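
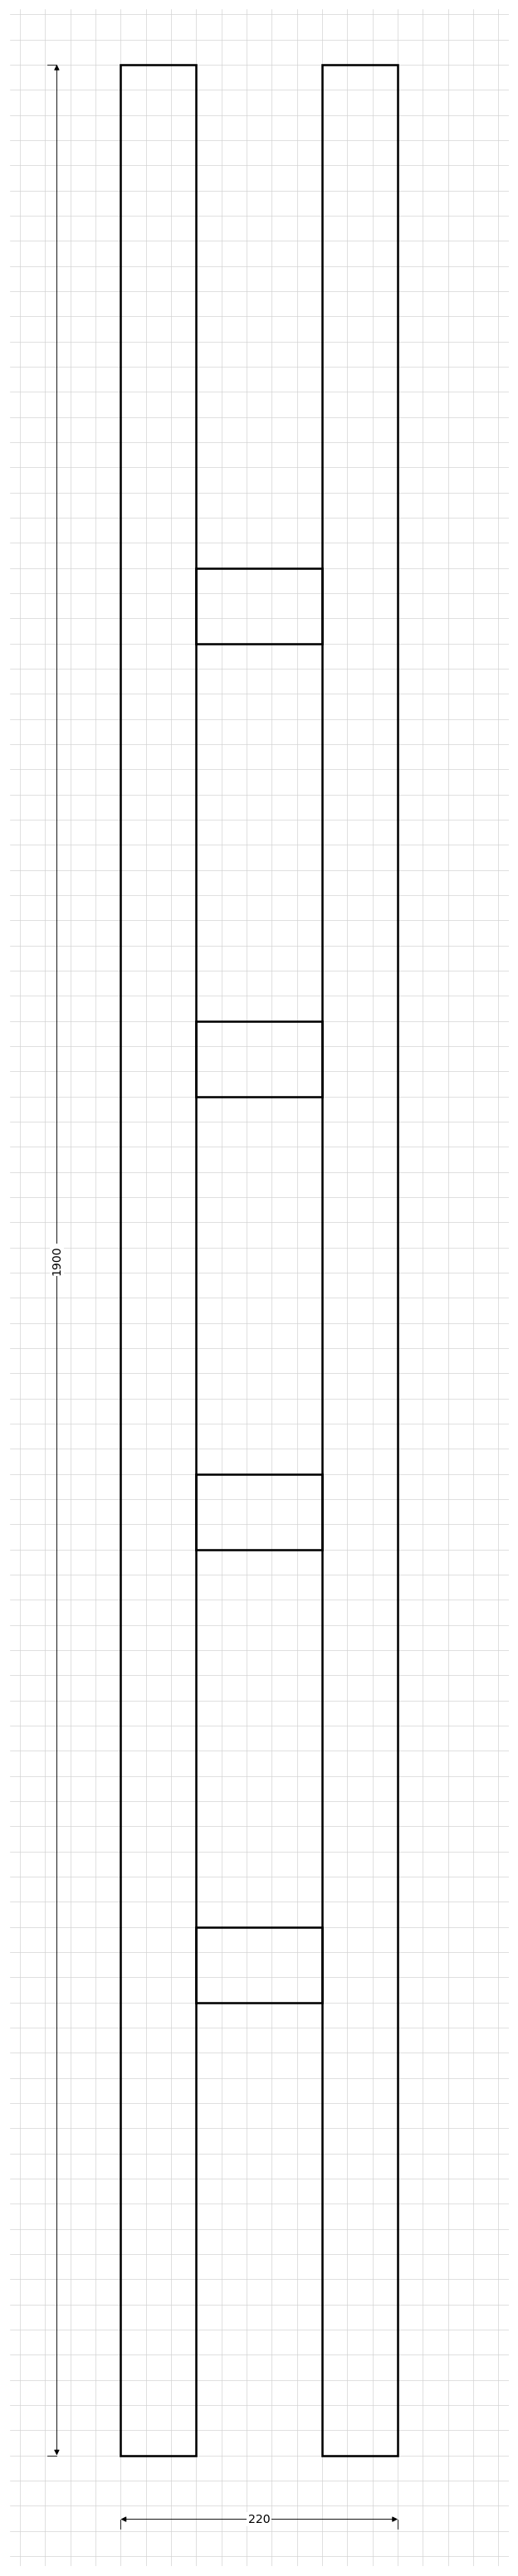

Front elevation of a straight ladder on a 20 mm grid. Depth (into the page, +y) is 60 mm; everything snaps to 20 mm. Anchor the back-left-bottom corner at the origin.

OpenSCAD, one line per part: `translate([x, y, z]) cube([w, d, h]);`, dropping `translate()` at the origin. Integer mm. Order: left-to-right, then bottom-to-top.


cube([60, 60, 1900]);
translate([60, 0, 360]) cube([100, 60, 60]);
translate([60, 0, 720]) cube([100, 60, 60]);
translate([60, 0, 1080]) cube([100, 60, 60]);
translate([60, 0, 1440]) cube([100, 60, 60]);
translate([160, 0, 0]) cube([60, 60, 1900]);


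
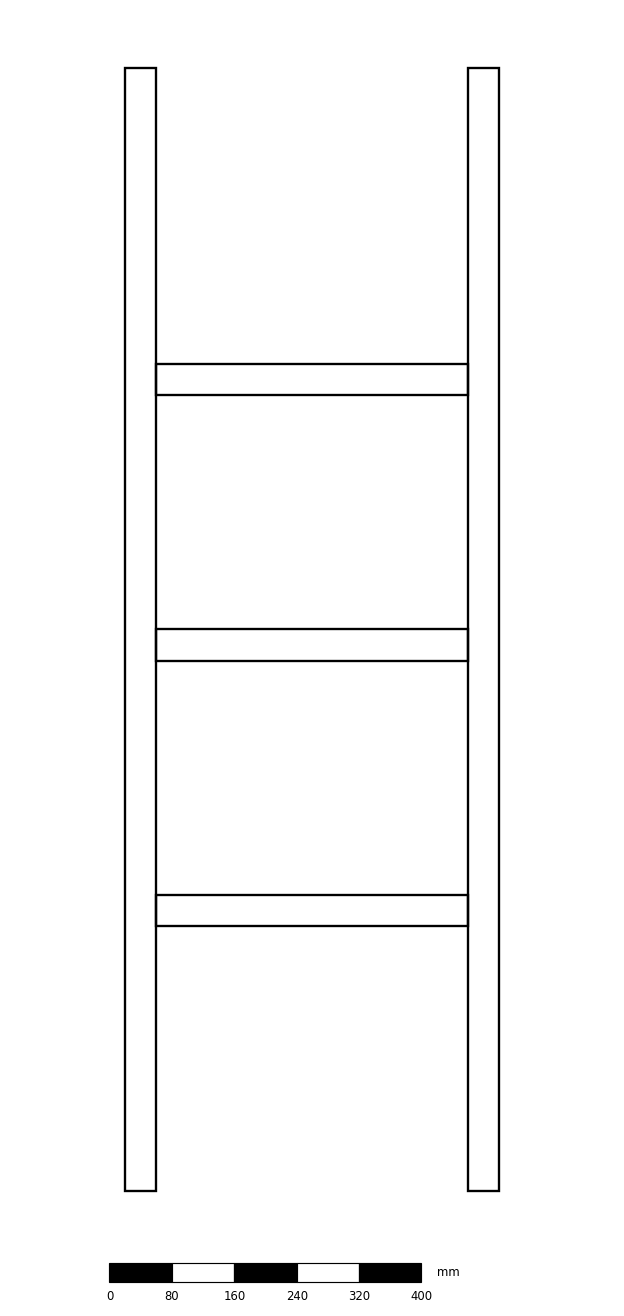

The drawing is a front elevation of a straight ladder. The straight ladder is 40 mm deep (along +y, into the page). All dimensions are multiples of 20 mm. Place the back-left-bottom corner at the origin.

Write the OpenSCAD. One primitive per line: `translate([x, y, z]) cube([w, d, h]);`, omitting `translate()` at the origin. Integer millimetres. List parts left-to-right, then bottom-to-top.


cube([40, 40, 1440]);
translate([40, 0, 340]) cube([400, 40, 40]);
translate([40, 0, 680]) cube([400, 40, 40]);
translate([40, 0, 1020]) cube([400, 40, 40]);
translate([440, 0, 0]) cube([40, 40, 1440]);


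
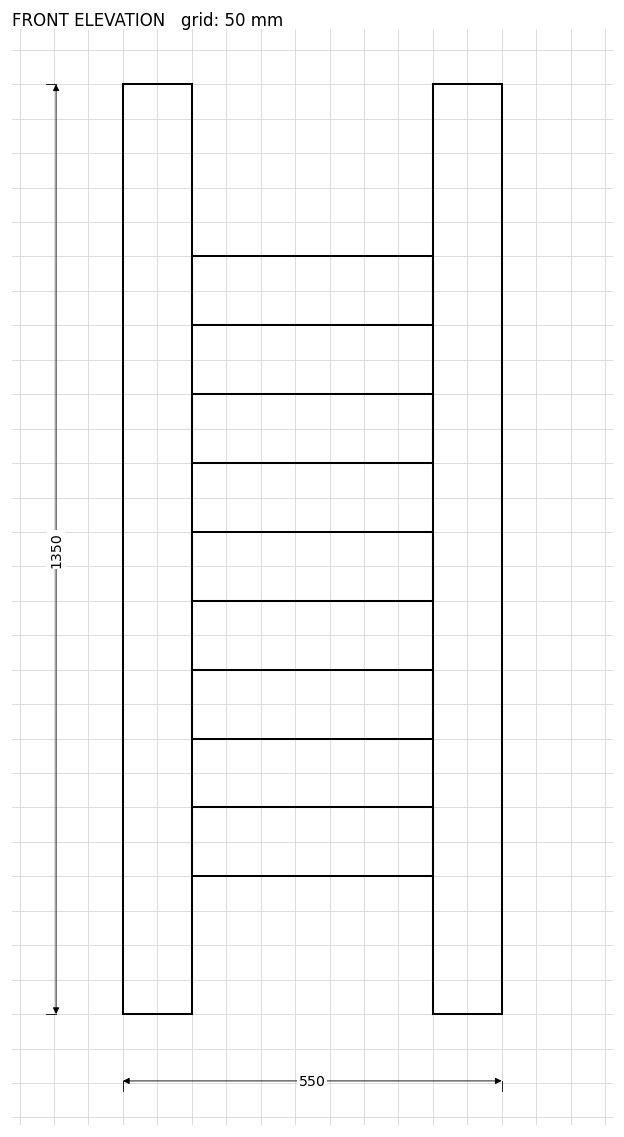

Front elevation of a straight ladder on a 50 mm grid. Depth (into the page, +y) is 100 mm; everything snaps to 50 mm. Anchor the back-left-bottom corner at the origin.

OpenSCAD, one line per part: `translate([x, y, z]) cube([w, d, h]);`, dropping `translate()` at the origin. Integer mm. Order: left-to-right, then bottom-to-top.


cube([100, 100, 1350]);
translate([100, 0, 200]) cube([350, 100, 100]);
translate([100, 0, 400]) cube([350, 100, 100]);
translate([100, 0, 600]) cube([350, 100, 100]);
translate([100, 0, 800]) cube([350, 100, 100]);
translate([100, 0, 1000]) cube([350, 100, 100]);
translate([450, 0, 0]) cube([100, 100, 1350]);


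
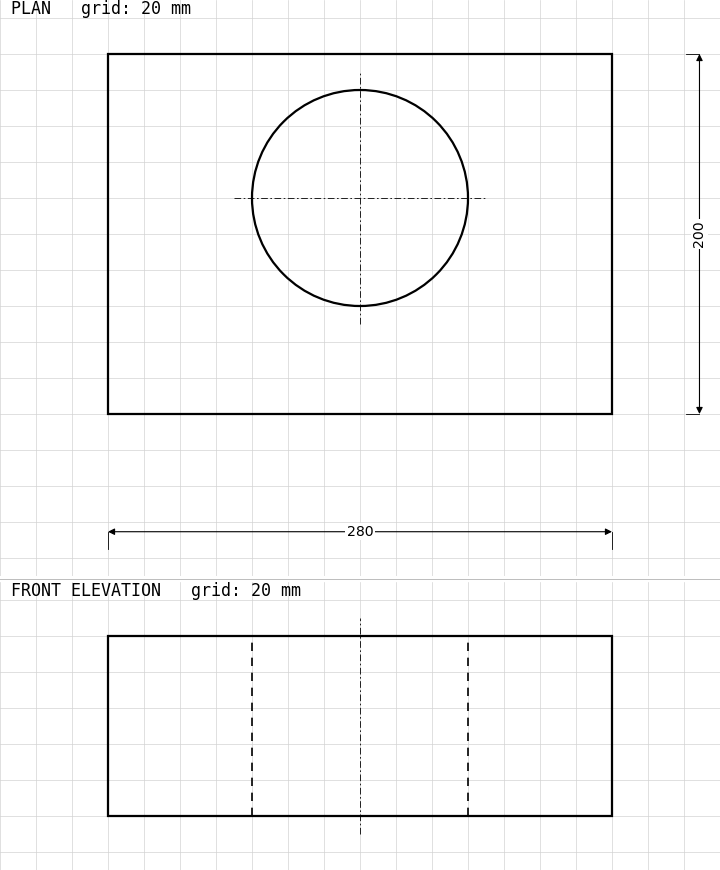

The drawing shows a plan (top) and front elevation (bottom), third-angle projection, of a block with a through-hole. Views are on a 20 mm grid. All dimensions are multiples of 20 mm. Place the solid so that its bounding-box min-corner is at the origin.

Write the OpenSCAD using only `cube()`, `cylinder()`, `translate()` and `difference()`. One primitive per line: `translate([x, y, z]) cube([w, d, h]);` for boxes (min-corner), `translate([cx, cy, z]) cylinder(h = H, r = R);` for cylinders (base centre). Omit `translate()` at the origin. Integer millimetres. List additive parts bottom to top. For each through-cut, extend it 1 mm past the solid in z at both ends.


difference() {
  cube([280, 200, 100]);
  translate([140, 120, -1]) cylinder(h = 102, r = 60);
}


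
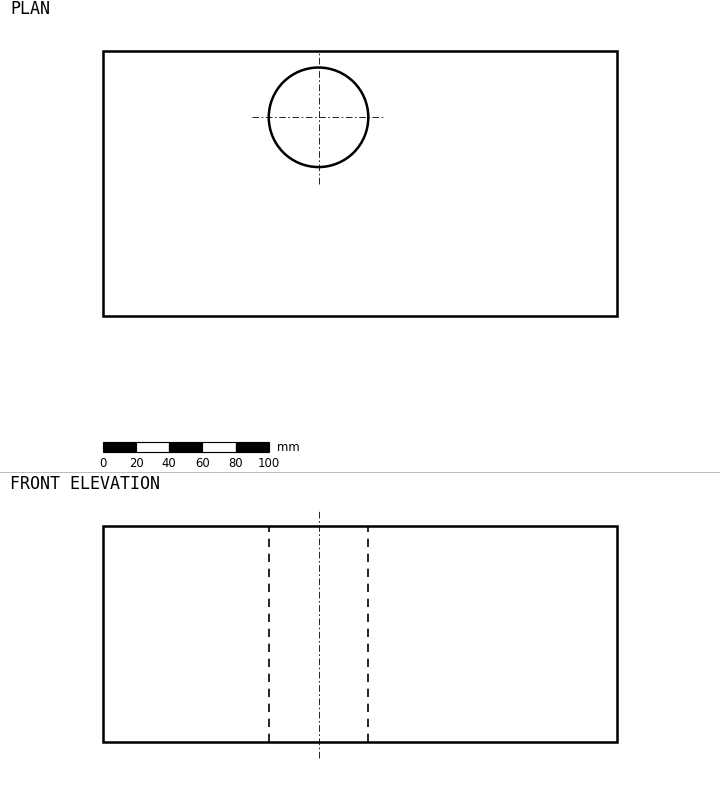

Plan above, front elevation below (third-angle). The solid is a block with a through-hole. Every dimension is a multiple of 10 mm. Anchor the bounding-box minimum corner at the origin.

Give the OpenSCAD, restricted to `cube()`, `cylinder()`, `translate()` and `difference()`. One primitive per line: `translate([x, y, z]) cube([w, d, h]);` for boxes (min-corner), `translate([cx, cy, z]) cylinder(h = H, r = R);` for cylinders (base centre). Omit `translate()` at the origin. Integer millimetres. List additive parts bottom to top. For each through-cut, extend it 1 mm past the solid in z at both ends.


difference() {
  cube([310, 160, 130]);
  translate([130, 120, -1]) cylinder(h = 132, r = 30);
}


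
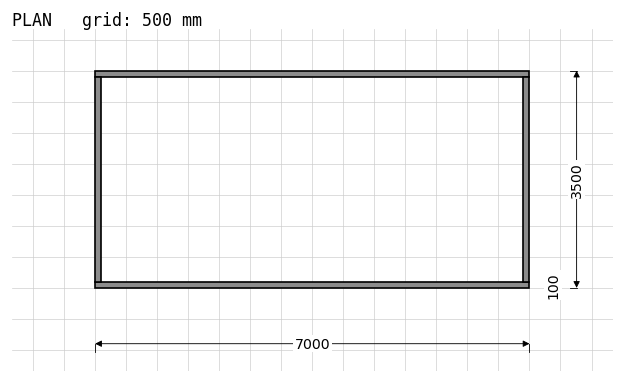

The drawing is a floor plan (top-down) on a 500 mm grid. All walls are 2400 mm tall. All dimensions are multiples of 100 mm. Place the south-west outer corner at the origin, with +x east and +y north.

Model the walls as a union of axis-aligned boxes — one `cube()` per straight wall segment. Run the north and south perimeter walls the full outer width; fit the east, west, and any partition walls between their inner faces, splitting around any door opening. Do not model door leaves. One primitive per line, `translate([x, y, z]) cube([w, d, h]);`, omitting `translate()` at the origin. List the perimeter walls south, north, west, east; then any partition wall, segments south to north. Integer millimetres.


cube([7000, 100, 2400]);
translate([0, 3400, 0]) cube([7000, 100, 2400]);
translate([0, 100, 0]) cube([100, 3300, 2400]);
translate([6900, 100, 0]) cube([100, 3300, 2400]);


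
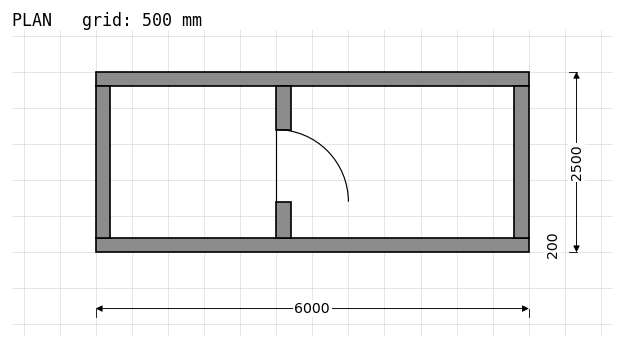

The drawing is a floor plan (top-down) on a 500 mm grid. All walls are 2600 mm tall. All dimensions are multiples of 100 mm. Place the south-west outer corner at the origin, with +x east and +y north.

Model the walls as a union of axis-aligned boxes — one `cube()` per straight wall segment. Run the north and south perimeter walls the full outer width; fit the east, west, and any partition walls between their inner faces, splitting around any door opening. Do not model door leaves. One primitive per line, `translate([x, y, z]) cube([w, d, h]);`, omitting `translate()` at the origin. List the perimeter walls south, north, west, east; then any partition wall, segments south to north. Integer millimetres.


cube([6000, 200, 2600]);
translate([0, 2300, 0]) cube([6000, 200, 2600]);
translate([0, 200, 0]) cube([200, 2100, 2600]);
translate([5800, 200, 0]) cube([200, 2100, 2600]);
translate([2500, 200, 0]) cube([200, 500, 2600]);
translate([2500, 1700, 0]) cube([200, 600, 2600]);


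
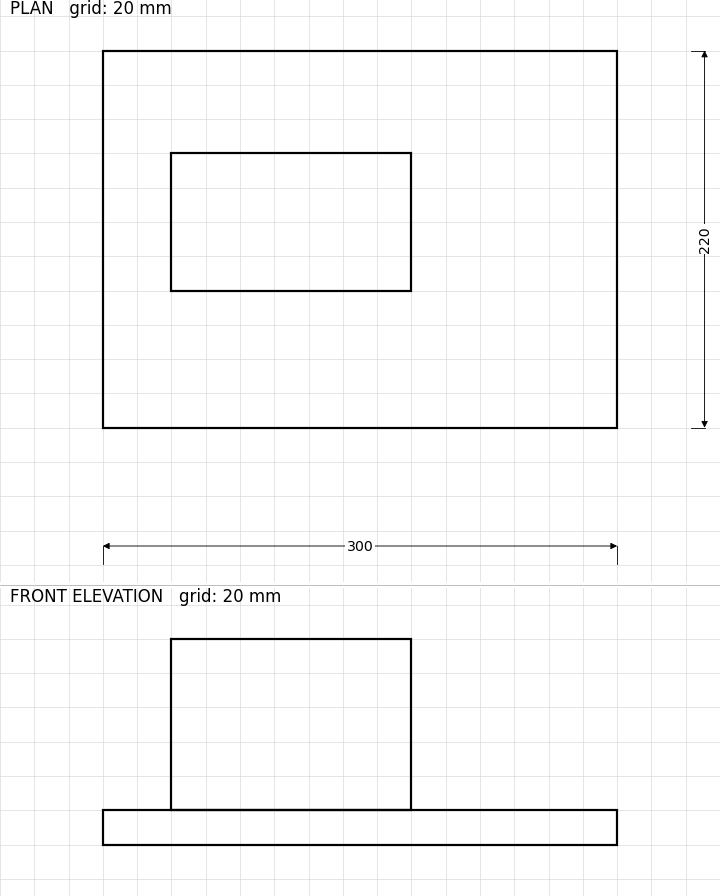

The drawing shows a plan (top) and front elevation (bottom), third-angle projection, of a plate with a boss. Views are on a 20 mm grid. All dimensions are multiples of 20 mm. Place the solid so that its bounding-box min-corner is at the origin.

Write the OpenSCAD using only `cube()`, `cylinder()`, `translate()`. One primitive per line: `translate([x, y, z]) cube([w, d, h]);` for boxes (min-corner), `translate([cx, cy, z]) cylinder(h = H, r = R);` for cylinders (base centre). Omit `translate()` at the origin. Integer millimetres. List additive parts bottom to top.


cube([300, 220, 20]);
translate([40, 80, 20]) cube([140, 80, 100]);


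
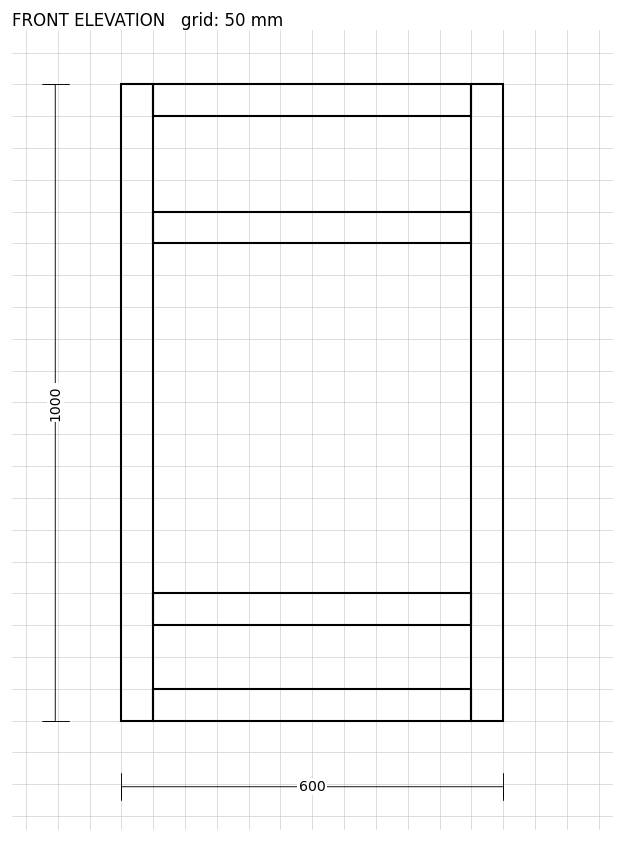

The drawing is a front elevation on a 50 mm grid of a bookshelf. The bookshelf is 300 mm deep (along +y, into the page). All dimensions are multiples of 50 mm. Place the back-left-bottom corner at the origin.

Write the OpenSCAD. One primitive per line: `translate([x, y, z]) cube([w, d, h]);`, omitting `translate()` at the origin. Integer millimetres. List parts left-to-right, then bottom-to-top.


cube([50, 300, 1000]);
translate([50, 0, 0]) cube([500, 300, 50]);
translate([50, 0, 150]) cube([500, 300, 50]);
translate([50, 0, 750]) cube([500, 300, 50]);
translate([50, 0, 950]) cube([500, 300, 50]);
translate([550, 0, 0]) cube([50, 300, 1000]);


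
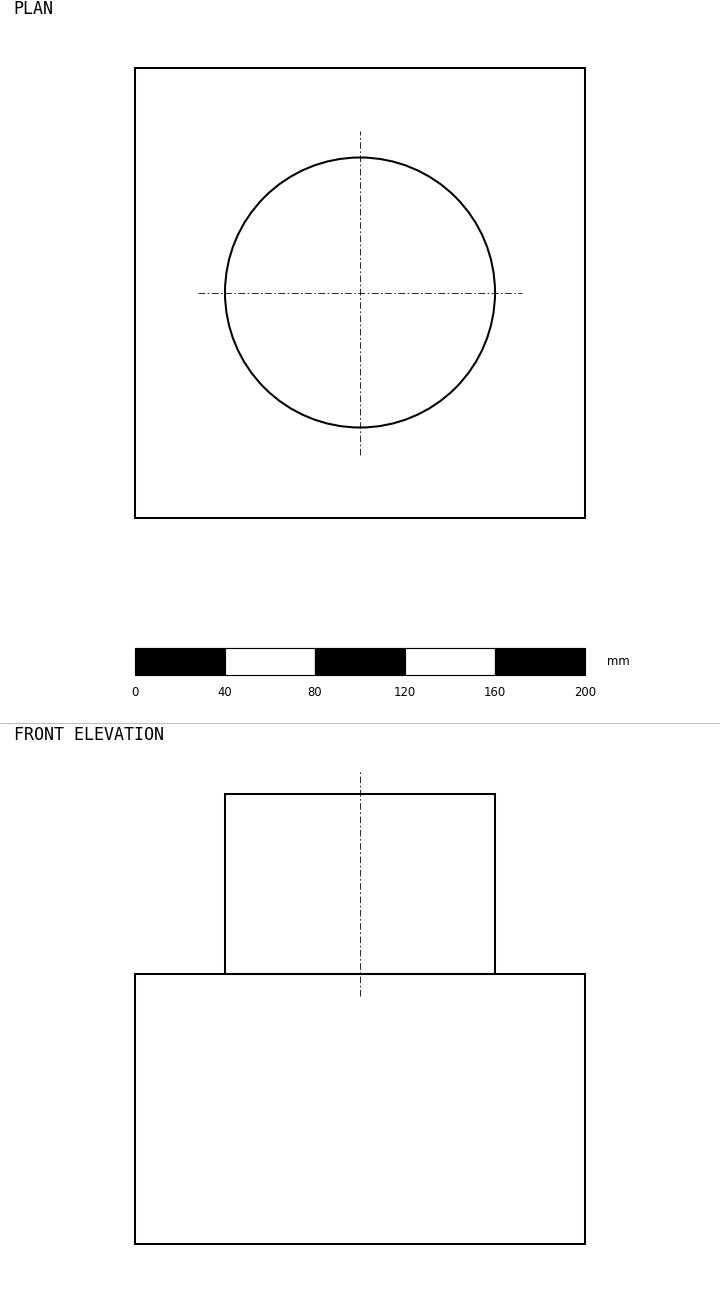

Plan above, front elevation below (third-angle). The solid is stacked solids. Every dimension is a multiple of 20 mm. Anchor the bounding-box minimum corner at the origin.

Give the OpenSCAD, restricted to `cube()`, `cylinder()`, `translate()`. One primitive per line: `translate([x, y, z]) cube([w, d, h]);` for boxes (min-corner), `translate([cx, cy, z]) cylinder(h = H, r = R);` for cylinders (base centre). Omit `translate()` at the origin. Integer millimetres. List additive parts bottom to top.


cube([200, 200, 120]);
translate([100, 100, 120]) cylinder(h = 80, r = 60);


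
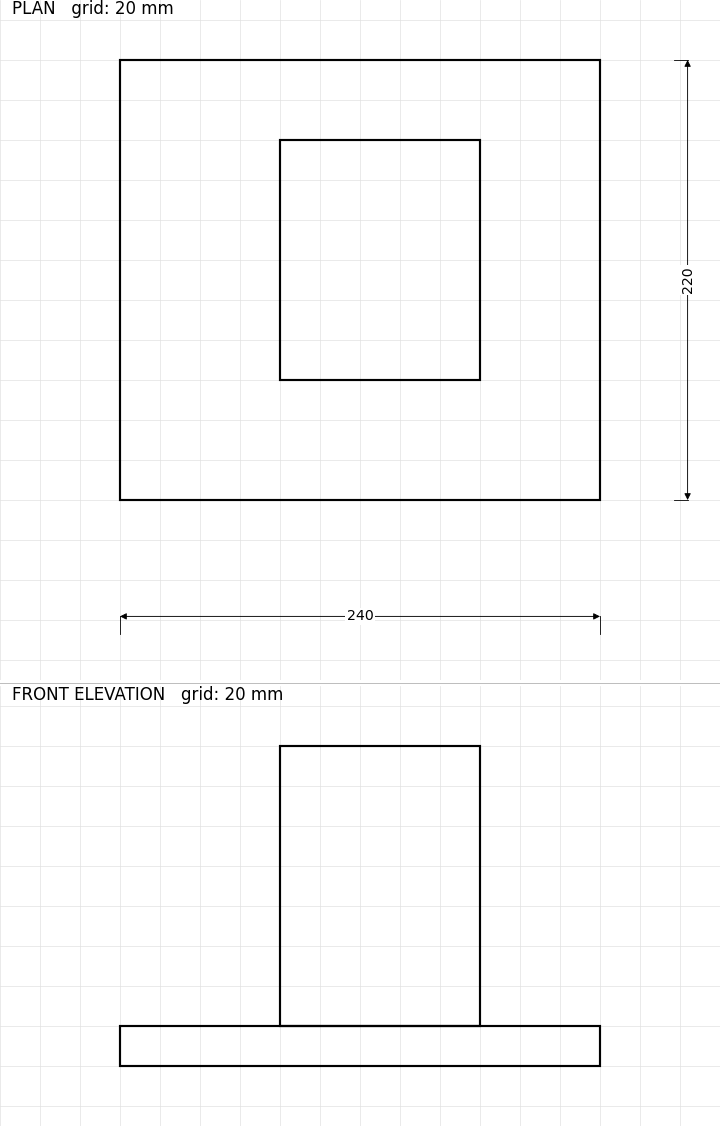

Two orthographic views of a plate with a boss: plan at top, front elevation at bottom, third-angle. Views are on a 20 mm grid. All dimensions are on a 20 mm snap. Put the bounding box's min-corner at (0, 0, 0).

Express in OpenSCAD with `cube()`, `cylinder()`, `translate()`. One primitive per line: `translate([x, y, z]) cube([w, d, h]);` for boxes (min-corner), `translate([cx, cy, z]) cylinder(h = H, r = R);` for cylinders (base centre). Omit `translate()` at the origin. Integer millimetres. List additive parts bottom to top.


cube([240, 220, 20]);
translate([80, 60, 20]) cube([100, 120, 140]);


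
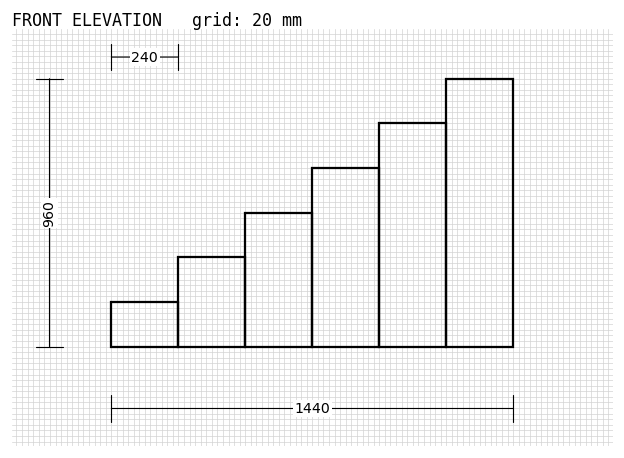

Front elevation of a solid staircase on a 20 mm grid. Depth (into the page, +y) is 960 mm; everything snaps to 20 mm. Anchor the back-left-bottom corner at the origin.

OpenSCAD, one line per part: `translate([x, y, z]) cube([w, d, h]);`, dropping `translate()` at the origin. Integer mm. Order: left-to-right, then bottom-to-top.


cube([240, 960, 160]);
translate([240, 0, 0]) cube([240, 960, 320]);
translate([480, 0, 0]) cube([240, 960, 480]);
translate([720, 0, 0]) cube([240, 960, 640]);
translate([960, 0, 0]) cube([240, 960, 800]);
translate([1200, 0, 0]) cube([240, 960, 960]);


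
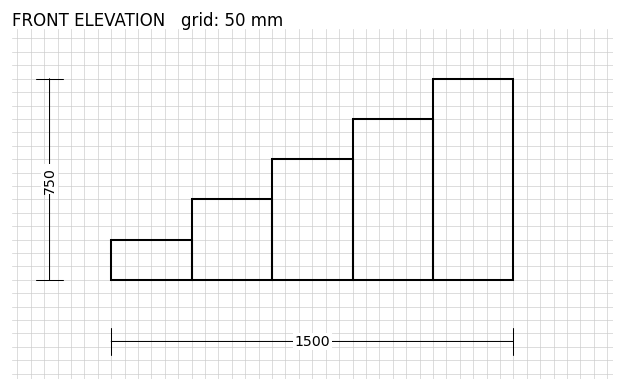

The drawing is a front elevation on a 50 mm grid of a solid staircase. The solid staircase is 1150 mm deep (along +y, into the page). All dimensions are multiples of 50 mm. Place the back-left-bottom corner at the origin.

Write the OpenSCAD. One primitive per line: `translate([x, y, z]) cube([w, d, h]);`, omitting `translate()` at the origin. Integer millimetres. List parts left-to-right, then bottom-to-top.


cube([300, 1150, 150]);
translate([300, 0, 0]) cube([300, 1150, 300]);
translate([600, 0, 0]) cube([300, 1150, 450]);
translate([900, 0, 0]) cube([300, 1150, 600]);
translate([1200, 0, 0]) cube([300, 1150, 750]);


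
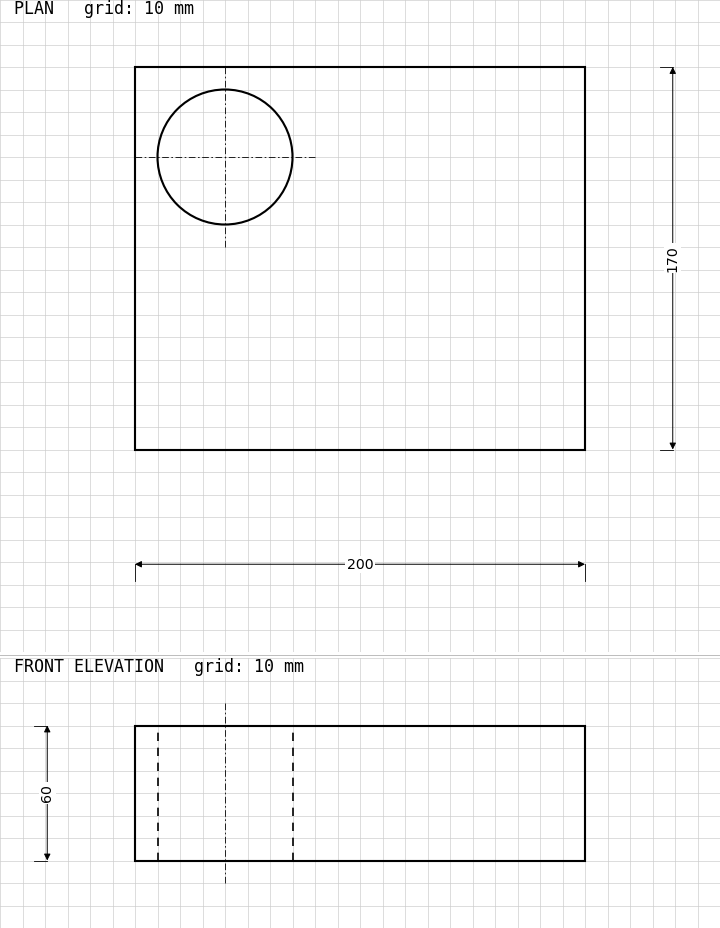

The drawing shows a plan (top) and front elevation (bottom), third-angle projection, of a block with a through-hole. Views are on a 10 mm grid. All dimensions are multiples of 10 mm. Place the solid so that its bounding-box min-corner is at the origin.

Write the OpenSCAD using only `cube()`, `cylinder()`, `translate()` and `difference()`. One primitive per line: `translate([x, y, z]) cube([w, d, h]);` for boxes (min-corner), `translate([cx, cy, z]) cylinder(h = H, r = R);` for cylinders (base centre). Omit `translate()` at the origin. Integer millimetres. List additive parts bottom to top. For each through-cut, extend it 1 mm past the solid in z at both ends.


difference() {
  cube([200, 170, 60]);
  translate([40, 130, -1]) cylinder(h = 62, r = 30);
}


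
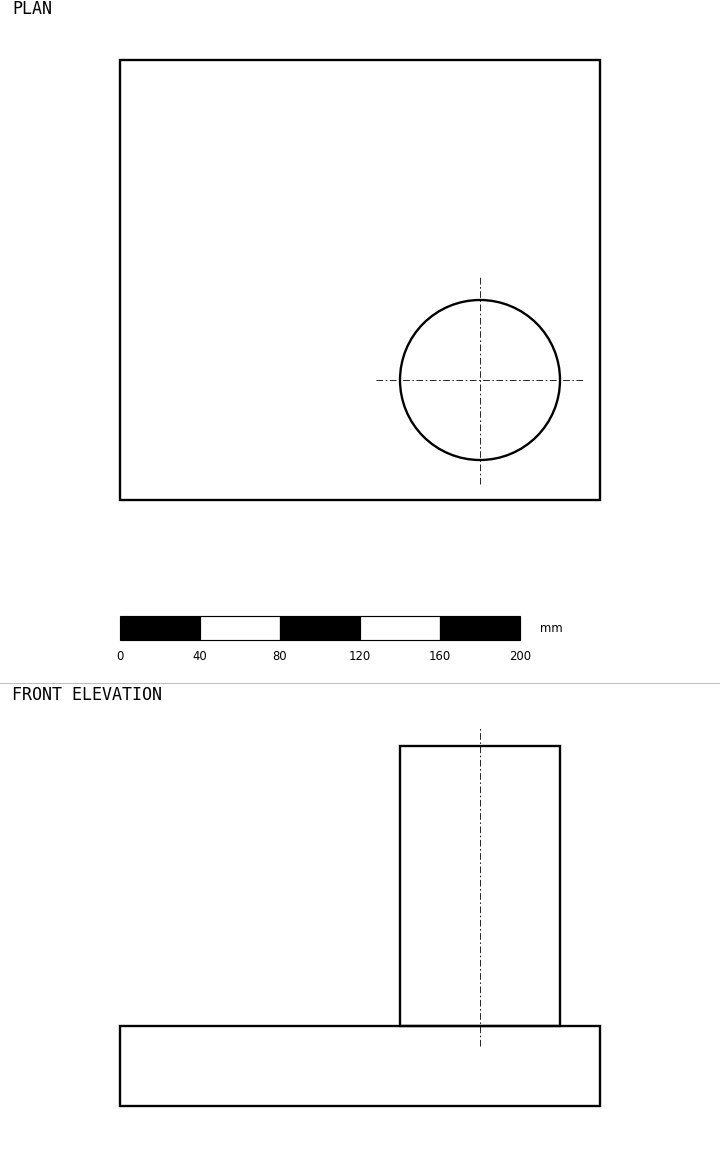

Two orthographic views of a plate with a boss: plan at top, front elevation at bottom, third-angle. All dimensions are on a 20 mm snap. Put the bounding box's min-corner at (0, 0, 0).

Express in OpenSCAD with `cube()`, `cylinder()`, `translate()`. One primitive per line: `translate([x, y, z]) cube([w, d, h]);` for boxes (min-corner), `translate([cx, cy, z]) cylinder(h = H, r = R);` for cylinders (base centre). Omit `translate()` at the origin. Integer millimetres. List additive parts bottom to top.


cube([240, 220, 40]);
translate([180, 60, 40]) cylinder(h = 140, r = 40);


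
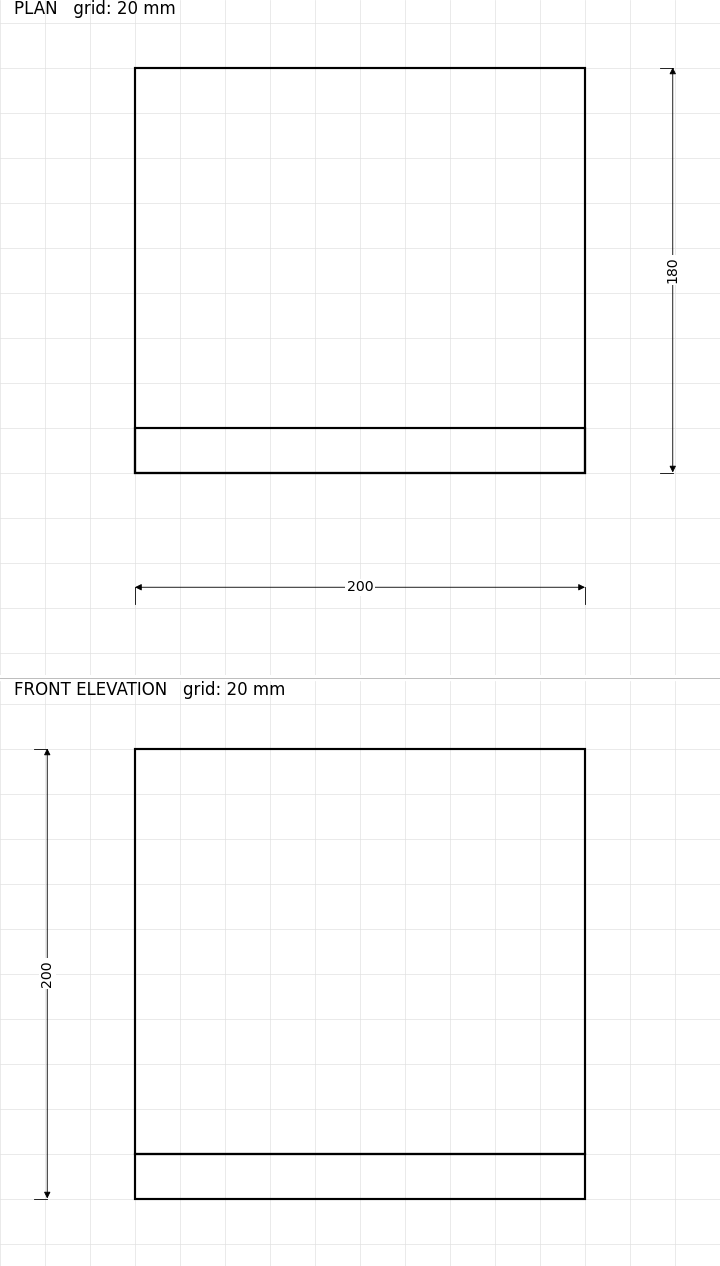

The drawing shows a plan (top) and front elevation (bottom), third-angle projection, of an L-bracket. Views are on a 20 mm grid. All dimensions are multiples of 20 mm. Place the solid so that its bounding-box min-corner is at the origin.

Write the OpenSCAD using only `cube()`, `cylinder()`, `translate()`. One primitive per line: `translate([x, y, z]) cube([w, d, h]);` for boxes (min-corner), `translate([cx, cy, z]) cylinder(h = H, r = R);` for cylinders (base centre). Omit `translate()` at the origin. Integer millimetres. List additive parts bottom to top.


cube([200, 180, 20]);
translate([0, 0, 20]) cube([200, 20, 180]);


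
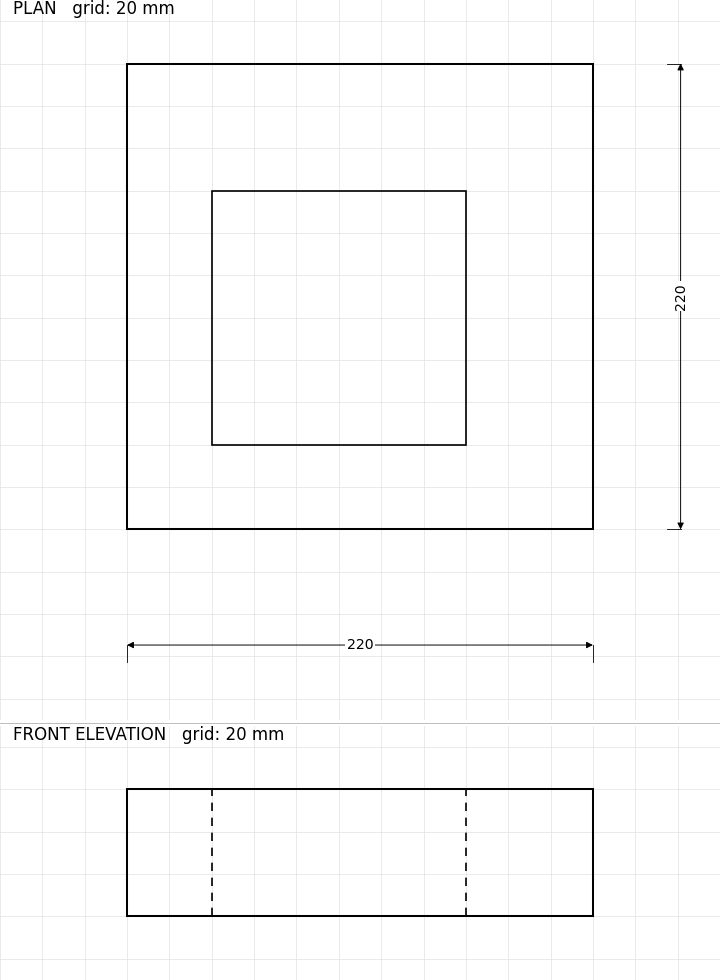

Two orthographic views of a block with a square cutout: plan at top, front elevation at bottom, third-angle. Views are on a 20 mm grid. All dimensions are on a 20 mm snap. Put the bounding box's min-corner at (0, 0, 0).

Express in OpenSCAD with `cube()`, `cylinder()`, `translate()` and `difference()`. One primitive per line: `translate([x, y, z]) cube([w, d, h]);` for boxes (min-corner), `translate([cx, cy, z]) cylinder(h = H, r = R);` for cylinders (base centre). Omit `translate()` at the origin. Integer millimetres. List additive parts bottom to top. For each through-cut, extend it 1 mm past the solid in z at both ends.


difference() {
  cube([220, 220, 60]);
  translate([40, 40, -1]) cube([120, 120, 62]);
}


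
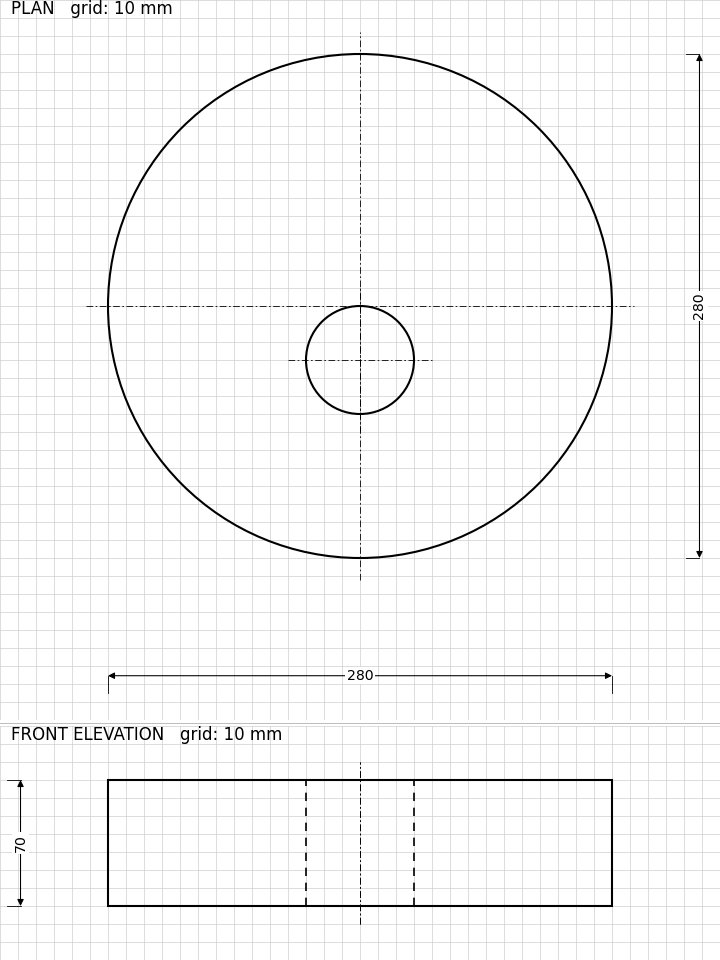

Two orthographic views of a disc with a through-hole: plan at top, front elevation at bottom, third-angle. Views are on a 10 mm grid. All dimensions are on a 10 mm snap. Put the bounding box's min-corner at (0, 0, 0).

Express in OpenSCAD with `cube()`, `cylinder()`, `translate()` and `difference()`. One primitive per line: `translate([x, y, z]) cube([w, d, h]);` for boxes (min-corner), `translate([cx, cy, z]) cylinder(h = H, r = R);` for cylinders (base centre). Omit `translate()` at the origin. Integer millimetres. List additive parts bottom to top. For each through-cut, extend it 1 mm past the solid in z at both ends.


difference() {
  translate([140, 140, 0]) cylinder(h = 70, r = 140);
  translate([140, 110, -1]) cylinder(h = 72, r = 30);
}


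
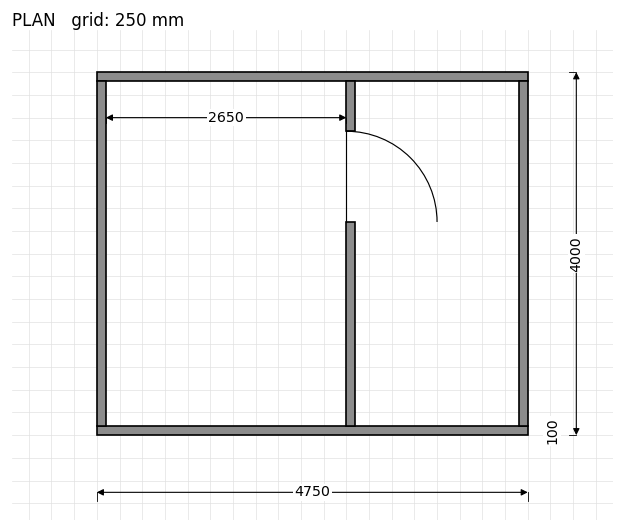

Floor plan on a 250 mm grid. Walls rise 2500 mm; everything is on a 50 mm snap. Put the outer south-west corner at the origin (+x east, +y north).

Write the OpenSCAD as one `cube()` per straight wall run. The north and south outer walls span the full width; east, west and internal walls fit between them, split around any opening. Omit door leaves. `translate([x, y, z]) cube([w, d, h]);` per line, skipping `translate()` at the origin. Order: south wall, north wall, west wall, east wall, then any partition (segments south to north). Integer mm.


cube([4750, 100, 2500]);
translate([0, 3900, 0]) cube([4750, 100, 2500]);
translate([0, 100, 0]) cube([100, 3800, 2500]);
translate([4650, 100, 0]) cube([100, 3800, 2500]);
translate([2750, 100, 0]) cube([100, 2250, 2500]);
translate([2750, 3350, 0]) cube([100, 550, 2500]);


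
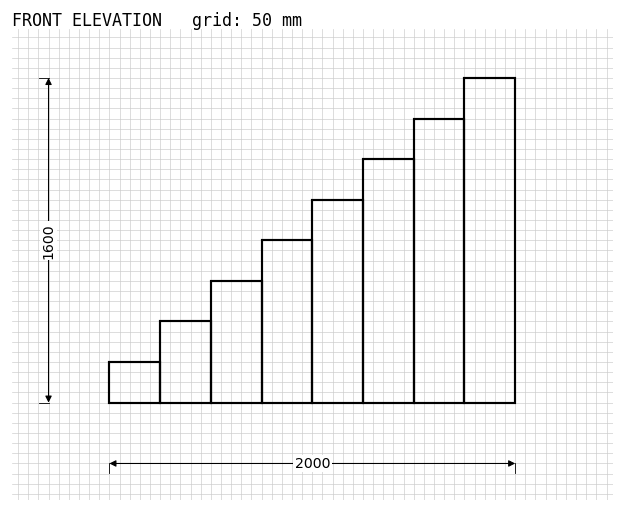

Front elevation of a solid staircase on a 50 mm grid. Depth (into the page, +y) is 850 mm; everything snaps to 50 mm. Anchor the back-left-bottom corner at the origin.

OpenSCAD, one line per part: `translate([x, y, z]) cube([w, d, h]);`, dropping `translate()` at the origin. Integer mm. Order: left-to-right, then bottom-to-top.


cube([250, 850, 200]);
translate([250, 0, 0]) cube([250, 850, 400]);
translate([500, 0, 0]) cube([250, 850, 600]);
translate([750, 0, 0]) cube([250, 850, 800]);
translate([1000, 0, 0]) cube([250, 850, 1000]);
translate([1250, 0, 0]) cube([250, 850, 1200]);
translate([1500, 0, 0]) cube([250, 850, 1400]);
translate([1750, 0, 0]) cube([250, 850, 1600]);


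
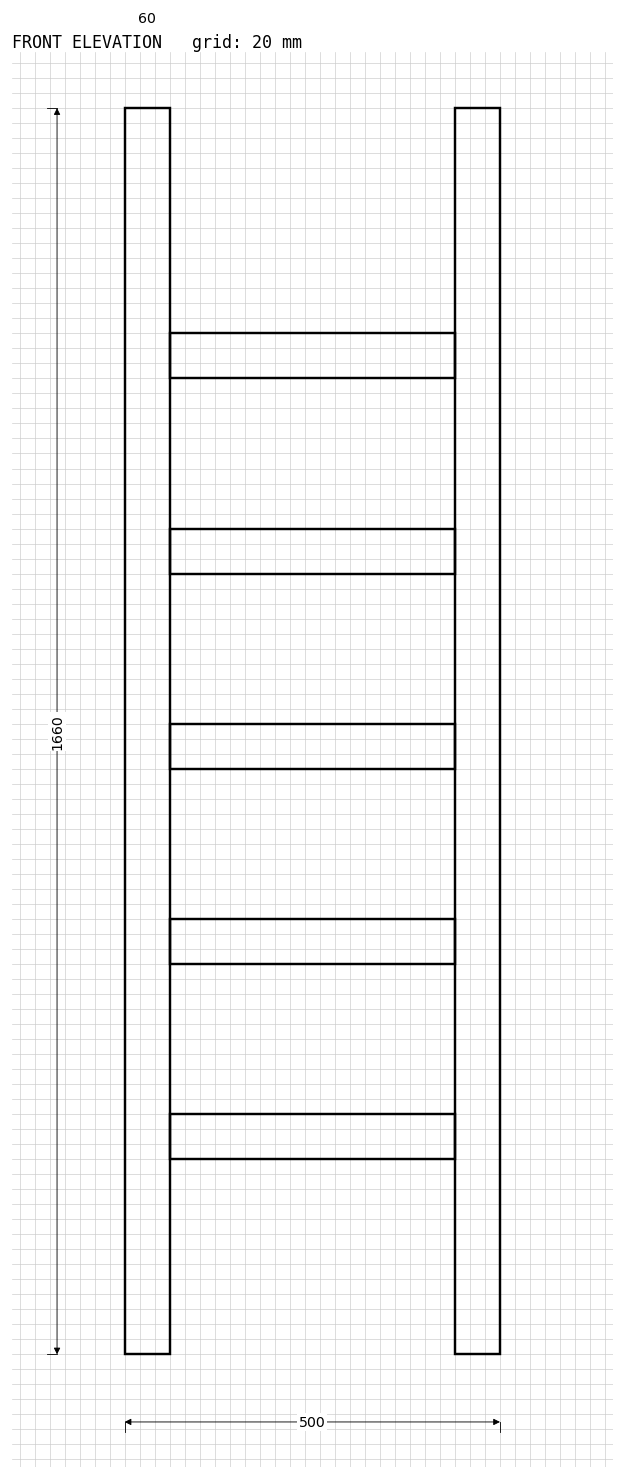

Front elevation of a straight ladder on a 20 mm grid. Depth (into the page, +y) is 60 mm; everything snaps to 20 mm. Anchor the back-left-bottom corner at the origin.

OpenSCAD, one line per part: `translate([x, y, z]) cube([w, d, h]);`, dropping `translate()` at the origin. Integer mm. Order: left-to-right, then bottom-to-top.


cube([60, 60, 1660]);
translate([60, 0, 260]) cube([380, 60, 60]);
translate([60, 0, 520]) cube([380, 60, 60]);
translate([60, 0, 780]) cube([380, 60, 60]);
translate([60, 0, 1040]) cube([380, 60, 60]);
translate([60, 0, 1300]) cube([380, 60, 60]);
translate([440, 0, 0]) cube([60, 60, 1660]);


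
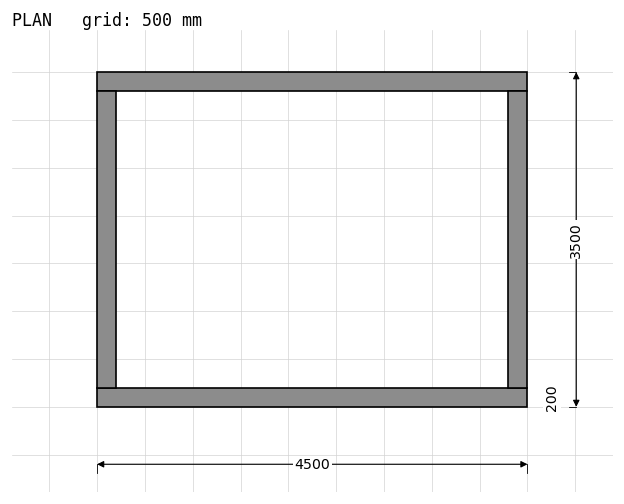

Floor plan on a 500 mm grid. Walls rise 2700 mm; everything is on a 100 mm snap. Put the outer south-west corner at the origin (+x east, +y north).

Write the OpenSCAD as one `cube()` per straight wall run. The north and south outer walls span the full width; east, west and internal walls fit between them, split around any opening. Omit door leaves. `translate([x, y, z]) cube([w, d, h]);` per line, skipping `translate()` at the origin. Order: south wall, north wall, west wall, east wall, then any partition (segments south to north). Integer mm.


cube([4500, 200, 2700]);
translate([0, 3300, 0]) cube([4500, 200, 2700]);
translate([0, 200, 0]) cube([200, 3100, 2700]);
translate([4300, 200, 0]) cube([200, 3100, 2700]);


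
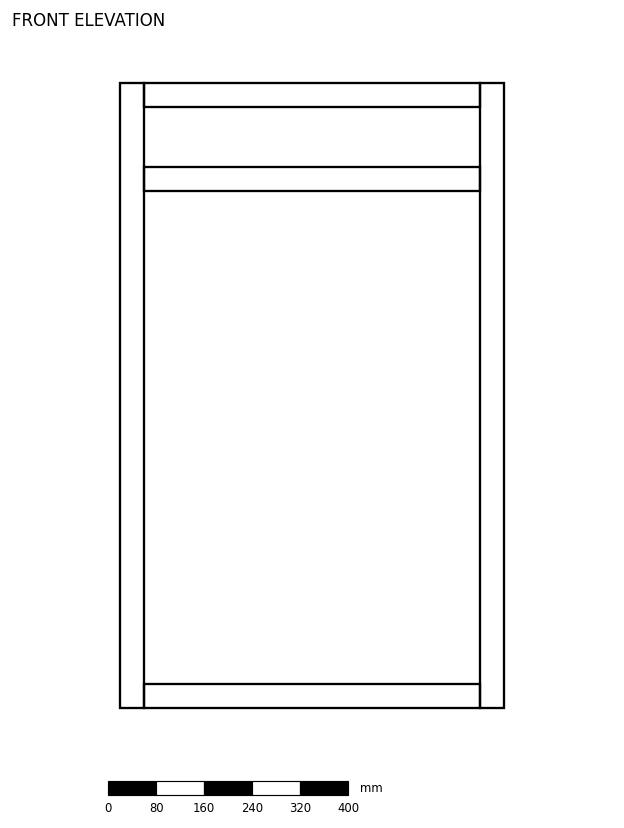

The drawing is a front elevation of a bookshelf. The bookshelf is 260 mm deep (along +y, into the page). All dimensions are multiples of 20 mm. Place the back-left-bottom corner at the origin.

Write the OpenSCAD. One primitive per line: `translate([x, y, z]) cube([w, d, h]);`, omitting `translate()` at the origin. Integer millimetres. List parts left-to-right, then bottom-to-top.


cube([40, 260, 1040]);
translate([40, 0, 0]) cube([560, 260, 40]);
translate([40, 0, 860]) cube([560, 260, 40]);
translate([40, 0, 1000]) cube([560, 260, 40]);
translate([600, 0, 0]) cube([40, 260, 1040]);


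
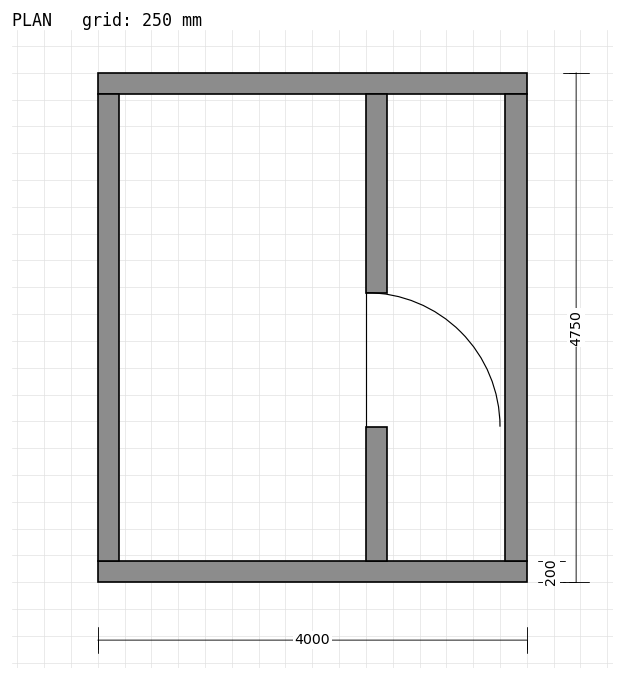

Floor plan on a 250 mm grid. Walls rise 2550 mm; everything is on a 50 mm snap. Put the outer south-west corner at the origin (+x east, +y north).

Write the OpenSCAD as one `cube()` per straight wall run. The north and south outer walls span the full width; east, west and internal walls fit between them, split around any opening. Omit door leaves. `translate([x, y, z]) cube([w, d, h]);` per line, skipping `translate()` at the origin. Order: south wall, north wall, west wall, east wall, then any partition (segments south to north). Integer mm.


cube([4000, 200, 2550]);
translate([0, 4550, 0]) cube([4000, 200, 2550]);
translate([0, 200, 0]) cube([200, 4350, 2550]);
translate([3800, 200, 0]) cube([200, 4350, 2550]);
translate([2500, 200, 0]) cube([200, 1250, 2550]);
translate([2500, 2700, 0]) cube([200, 1850, 2550]);


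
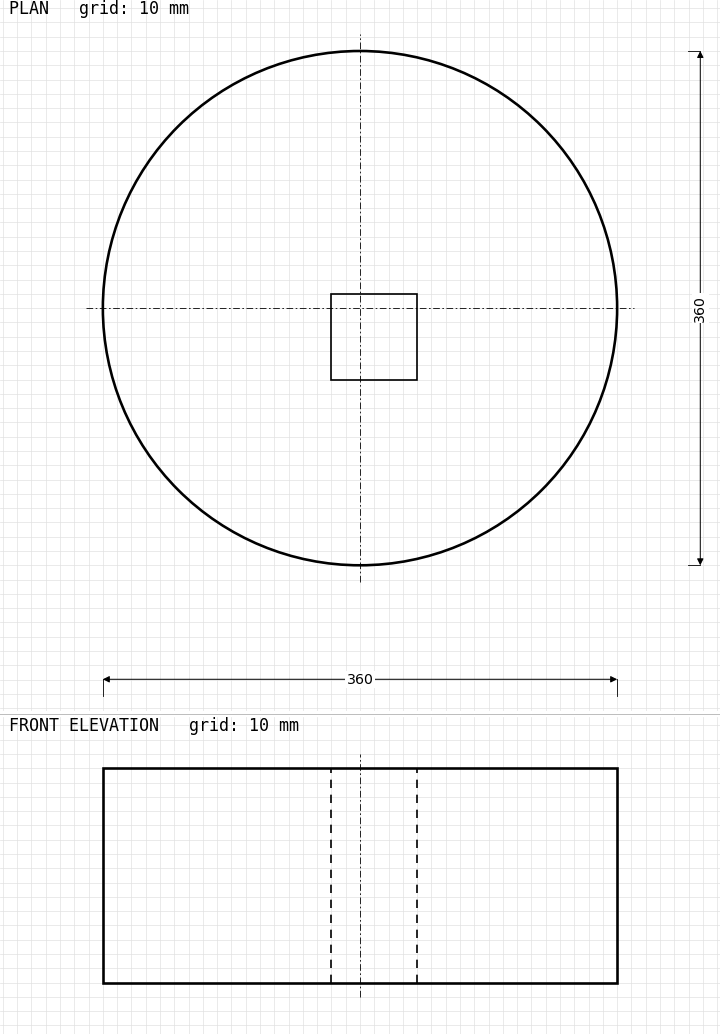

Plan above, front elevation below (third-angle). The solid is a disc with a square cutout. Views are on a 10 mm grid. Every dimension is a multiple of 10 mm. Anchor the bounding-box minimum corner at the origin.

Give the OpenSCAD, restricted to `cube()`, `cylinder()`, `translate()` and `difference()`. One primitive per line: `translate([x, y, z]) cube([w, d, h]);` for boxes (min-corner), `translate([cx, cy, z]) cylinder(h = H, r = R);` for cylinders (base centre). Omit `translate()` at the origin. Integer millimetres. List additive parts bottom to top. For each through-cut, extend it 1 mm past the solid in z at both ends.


difference() {
  translate([180, 180, 0]) cylinder(h = 150, r = 180);
  translate([160, 130, -1]) cube([60, 60, 152]);
}


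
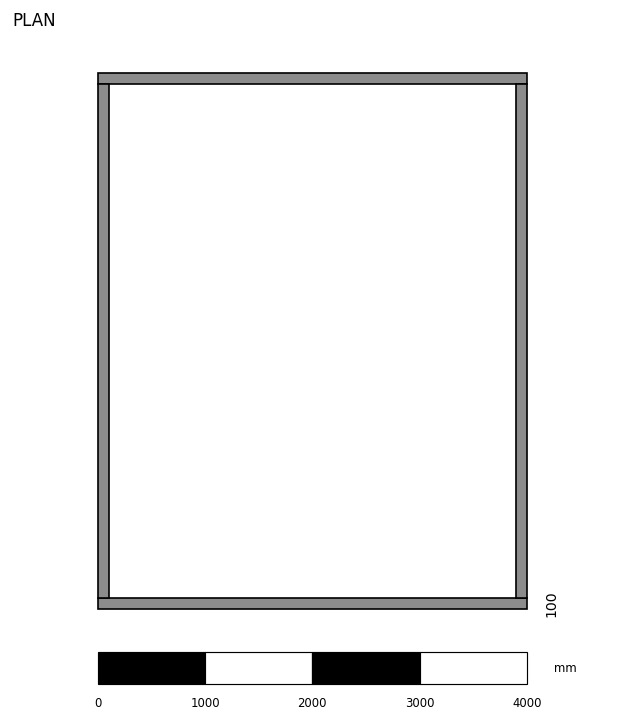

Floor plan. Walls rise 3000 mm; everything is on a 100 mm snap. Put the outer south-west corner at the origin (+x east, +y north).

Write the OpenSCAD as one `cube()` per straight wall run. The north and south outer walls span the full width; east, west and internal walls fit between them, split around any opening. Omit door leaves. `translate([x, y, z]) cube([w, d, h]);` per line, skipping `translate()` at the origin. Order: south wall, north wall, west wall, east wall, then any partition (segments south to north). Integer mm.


cube([4000, 100, 3000]);
translate([0, 4900, 0]) cube([4000, 100, 3000]);
translate([0, 100, 0]) cube([100, 4800, 3000]);
translate([3900, 100, 0]) cube([100, 4800, 3000]);


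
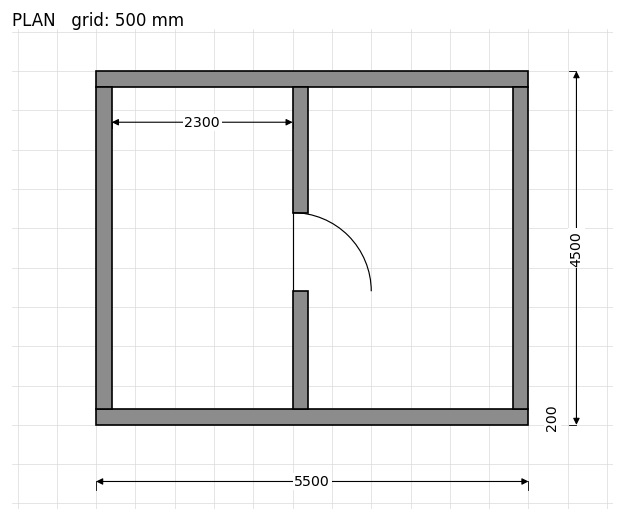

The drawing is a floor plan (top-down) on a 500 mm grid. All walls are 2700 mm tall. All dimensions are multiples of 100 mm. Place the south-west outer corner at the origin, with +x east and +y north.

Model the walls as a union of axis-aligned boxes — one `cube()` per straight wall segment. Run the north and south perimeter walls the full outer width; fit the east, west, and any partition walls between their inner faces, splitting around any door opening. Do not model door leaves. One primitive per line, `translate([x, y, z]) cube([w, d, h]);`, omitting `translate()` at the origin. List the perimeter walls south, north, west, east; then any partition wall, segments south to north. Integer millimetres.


cube([5500, 200, 2700]);
translate([0, 4300, 0]) cube([5500, 200, 2700]);
translate([0, 200, 0]) cube([200, 4100, 2700]);
translate([5300, 200, 0]) cube([200, 4100, 2700]);
translate([2500, 200, 0]) cube([200, 1500, 2700]);
translate([2500, 2700, 0]) cube([200, 1600, 2700]);


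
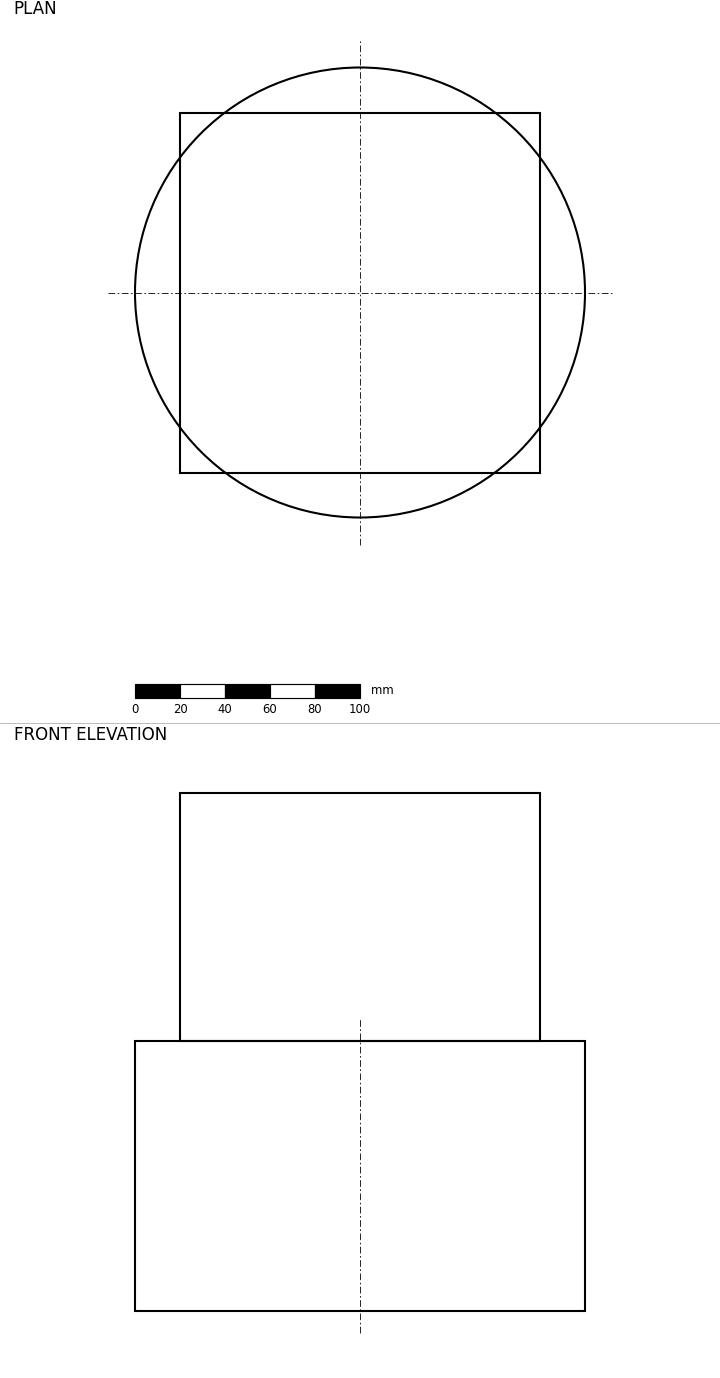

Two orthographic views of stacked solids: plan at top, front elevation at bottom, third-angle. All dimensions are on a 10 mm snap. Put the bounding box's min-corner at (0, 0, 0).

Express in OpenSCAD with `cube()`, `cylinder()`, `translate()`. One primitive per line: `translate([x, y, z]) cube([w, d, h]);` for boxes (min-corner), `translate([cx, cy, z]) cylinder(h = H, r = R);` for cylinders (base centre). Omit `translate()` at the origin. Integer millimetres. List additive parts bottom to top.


translate([100, 100, 0]) cylinder(h = 120, r = 100);
translate([20, 20, 120]) cube([160, 160, 110]);


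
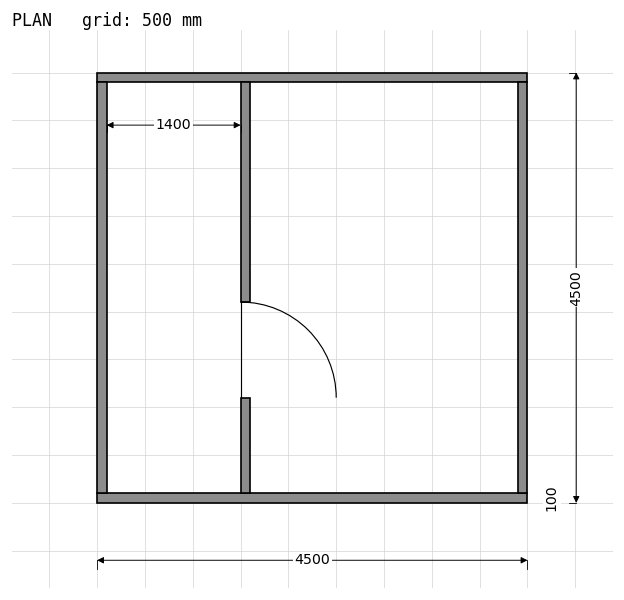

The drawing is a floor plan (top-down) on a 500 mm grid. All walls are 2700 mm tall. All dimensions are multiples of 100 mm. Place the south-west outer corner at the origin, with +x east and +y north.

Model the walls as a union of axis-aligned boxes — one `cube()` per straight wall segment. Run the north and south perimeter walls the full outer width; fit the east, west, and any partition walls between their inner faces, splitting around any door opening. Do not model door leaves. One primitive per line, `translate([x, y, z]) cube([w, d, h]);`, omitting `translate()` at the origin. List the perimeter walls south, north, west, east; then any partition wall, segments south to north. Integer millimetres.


cube([4500, 100, 2700]);
translate([0, 4400, 0]) cube([4500, 100, 2700]);
translate([0, 100, 0]) cube([100, 4300, 2700]);
translate([4400, 100, 0]) cube([100, 4300, 2700]);
translate([1500, 100, 0]) cube([100, 1000, 2700]);
translate([1500, 2100, 0]) cube([100, 2300, 2700]);


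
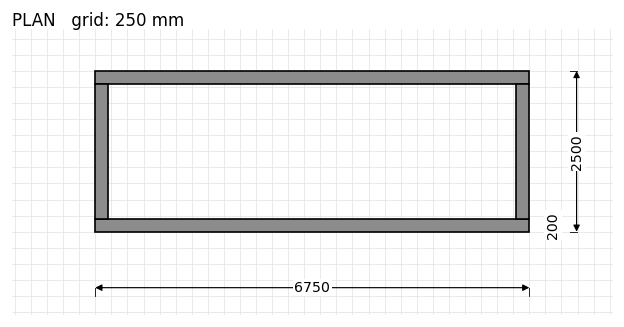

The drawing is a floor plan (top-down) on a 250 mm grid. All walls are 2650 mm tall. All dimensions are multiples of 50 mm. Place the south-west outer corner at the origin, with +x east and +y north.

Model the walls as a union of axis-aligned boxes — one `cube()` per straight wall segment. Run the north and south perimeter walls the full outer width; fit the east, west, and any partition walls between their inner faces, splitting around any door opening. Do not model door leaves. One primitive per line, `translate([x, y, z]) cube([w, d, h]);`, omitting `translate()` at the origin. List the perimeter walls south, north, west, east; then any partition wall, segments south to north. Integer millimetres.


cube([6750, 200, 2650]);
translate([0, 2300, 0]) cube([6750, 200, 2650]);
translate([0, 200, 0]) cube([200, 2100, 2650]);
translate([6550, 200, 0]) cube([200, 2100, 2650]);


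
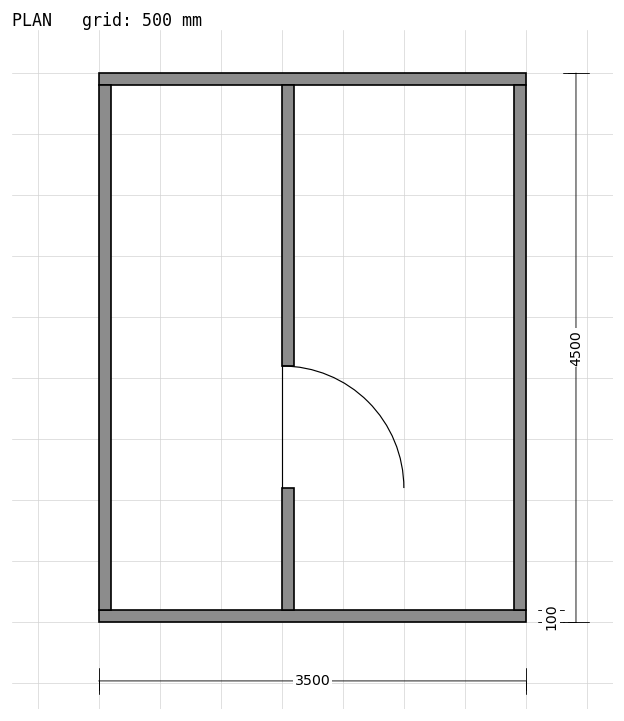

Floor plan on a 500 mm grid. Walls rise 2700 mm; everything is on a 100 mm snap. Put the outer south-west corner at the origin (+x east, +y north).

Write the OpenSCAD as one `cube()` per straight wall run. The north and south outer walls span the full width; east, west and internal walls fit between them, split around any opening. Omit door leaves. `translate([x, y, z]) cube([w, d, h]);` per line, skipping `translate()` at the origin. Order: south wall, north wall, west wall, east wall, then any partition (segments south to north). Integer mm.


cube([3500, 100, 2700]);
translate([0, 4400, 0]) cube([3500, 100, 2700]);
translate([0, 100, 0]) cube([100, 4300, 2700]);
translate([3400, 100, 0]) cube([100, 4300, 2700]);
translate([1500, 100, 0]) cube([100, 1000, 2700]);
translate([1500, 2100, 0]) cube([100, 2300, 2700]);


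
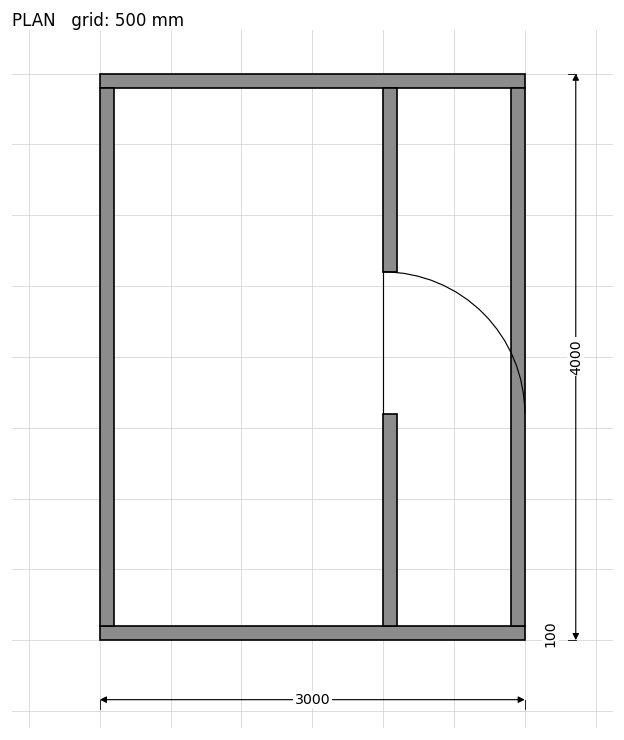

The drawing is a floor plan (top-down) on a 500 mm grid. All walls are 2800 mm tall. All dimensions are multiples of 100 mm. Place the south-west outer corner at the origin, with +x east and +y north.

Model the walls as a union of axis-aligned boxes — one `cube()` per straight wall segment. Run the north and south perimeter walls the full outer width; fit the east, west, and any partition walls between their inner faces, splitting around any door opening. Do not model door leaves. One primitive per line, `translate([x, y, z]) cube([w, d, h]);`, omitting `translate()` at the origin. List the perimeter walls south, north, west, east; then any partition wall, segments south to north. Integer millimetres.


cube([3000, 100, 2800]);
translate([0, 3900, 0]) cube([3000, 100, 2800]);
translate([0, 100, 0]) cube([100, 3800, 2800]);
translate([2900, 100, 0]) cube([100, 3800, 2800]);
translate([2000, 100, 0]) cube([100, 1500, 2800]);
translate([2000, 2600, 0]) cube([100, 1300, 2800]);


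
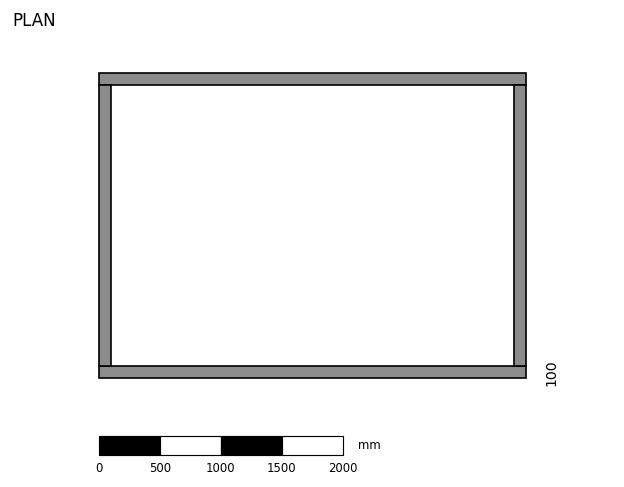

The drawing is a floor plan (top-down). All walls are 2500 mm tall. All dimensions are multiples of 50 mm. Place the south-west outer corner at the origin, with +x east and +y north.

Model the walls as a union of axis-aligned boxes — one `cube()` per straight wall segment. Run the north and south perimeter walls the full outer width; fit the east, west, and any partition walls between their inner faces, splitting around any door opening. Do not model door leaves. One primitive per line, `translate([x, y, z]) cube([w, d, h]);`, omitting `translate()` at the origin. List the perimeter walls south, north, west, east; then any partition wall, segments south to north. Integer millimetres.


cube([3500, 100, 2500]);
translate([0, 2400, 0]) cube([3500, 100, 2500]);
translate([0, 100, 0]) cube([100, 2300, 2500]);
translate([3400, 100, 0]) cube([100, 2300, 2500]);


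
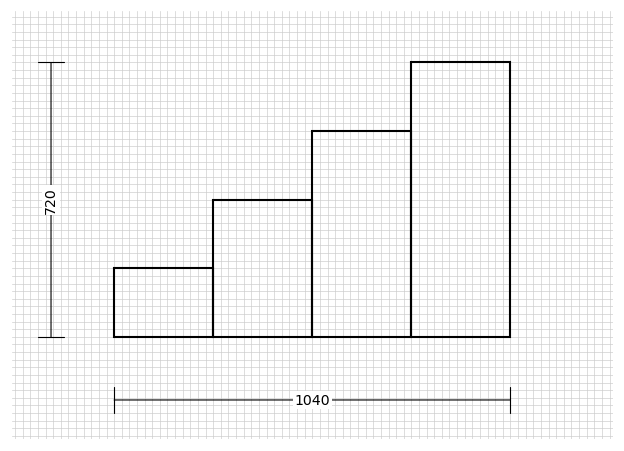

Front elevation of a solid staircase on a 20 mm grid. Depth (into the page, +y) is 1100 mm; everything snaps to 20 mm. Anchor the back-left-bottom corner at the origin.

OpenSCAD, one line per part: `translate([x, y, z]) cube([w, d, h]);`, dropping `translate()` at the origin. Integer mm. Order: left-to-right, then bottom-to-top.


cube([260, 1100, 180]);
translate([260, 0, 0]) cube([260, 1100, 360]);
translate([520, 0, 0]) cube([260, 1100, 540]);
translate([780, 0, 0]) cube([260, 1100, 720]);


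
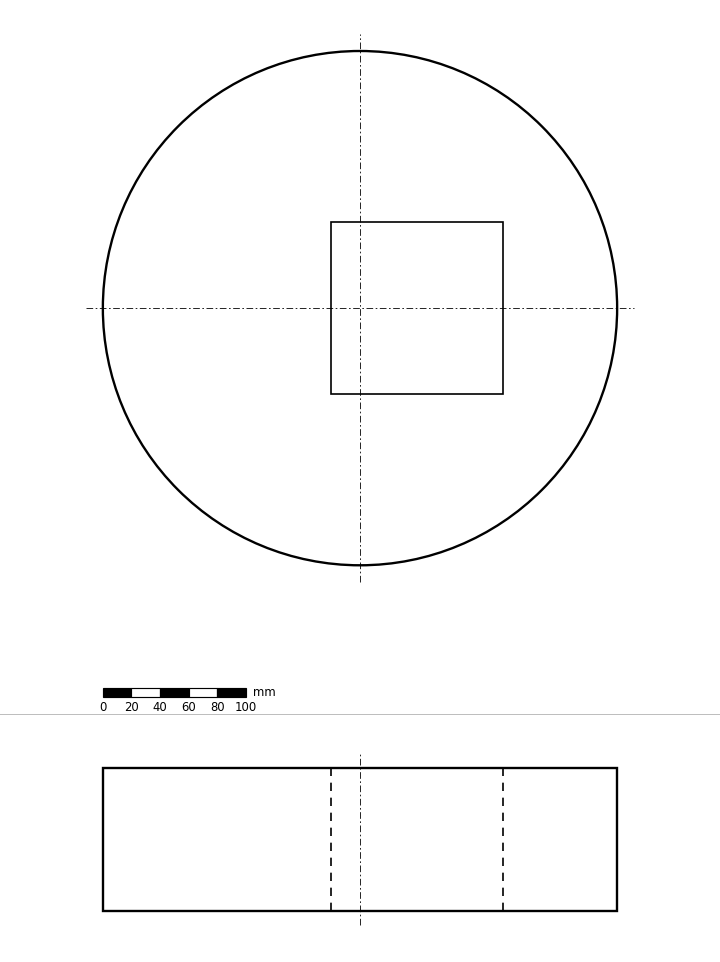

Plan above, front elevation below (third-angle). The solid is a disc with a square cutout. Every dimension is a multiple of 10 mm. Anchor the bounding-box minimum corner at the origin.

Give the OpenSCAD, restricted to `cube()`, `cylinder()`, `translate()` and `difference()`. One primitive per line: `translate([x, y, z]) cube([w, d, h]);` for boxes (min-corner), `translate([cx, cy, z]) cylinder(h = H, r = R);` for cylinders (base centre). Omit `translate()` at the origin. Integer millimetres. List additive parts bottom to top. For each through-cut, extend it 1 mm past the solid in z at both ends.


difference() {
  translate([180, 180, 0]) cylinder(h = 100, r = 180);
  translate([160, 120, -1]) cube([120, 120, 102]);
}


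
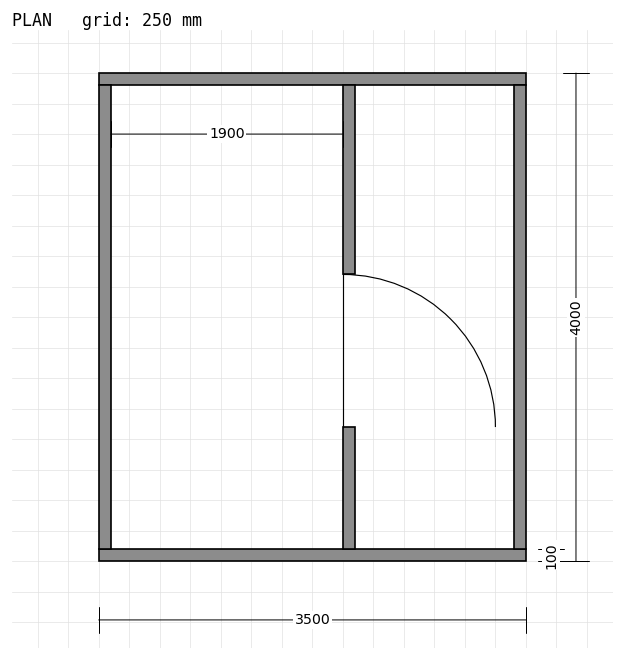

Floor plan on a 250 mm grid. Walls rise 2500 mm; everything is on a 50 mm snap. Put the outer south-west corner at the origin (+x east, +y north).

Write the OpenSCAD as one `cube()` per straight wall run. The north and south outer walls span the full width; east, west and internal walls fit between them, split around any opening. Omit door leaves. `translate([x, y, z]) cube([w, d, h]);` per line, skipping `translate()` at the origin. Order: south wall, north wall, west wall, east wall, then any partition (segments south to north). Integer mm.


cube([3500, 100, 2500]);
translate([0, 3900, 0]) cube([3500, 100, 2500]);
translate([0, 100, 0]) cube([100, 3800, 2500]);
translate([3400, 100, 0]) cube([100, 3800, 2500]);
translate([2000, 100, 0]) cube([100, 1000, 2500]);
translate([2000, 2350, 0]) cube([100, 1550, 2500]);


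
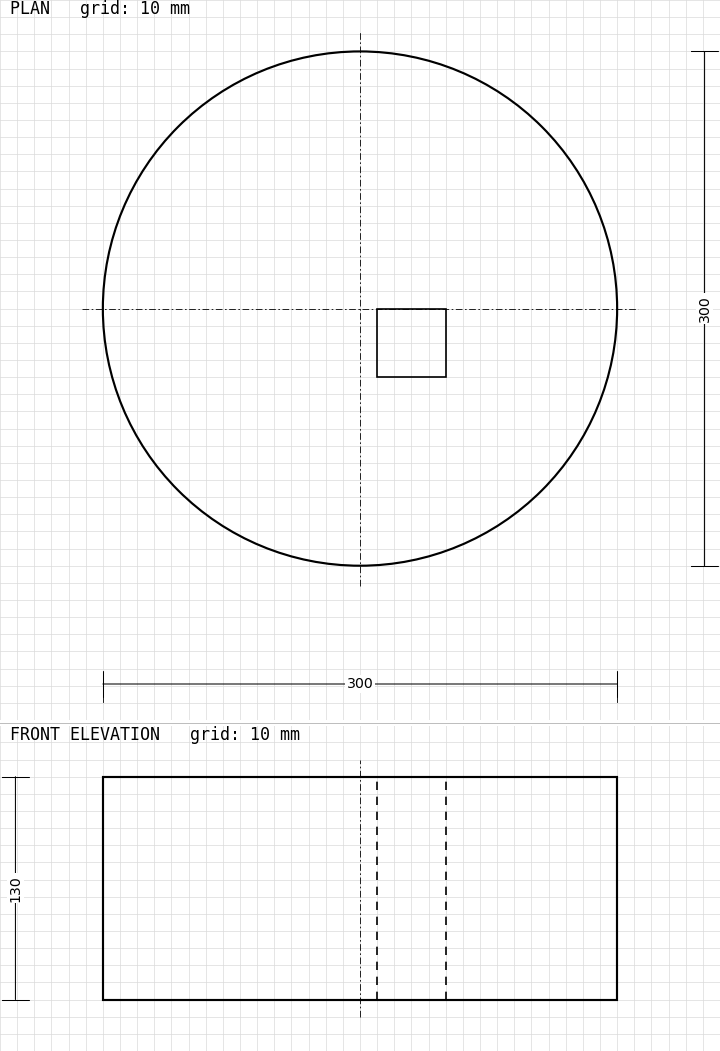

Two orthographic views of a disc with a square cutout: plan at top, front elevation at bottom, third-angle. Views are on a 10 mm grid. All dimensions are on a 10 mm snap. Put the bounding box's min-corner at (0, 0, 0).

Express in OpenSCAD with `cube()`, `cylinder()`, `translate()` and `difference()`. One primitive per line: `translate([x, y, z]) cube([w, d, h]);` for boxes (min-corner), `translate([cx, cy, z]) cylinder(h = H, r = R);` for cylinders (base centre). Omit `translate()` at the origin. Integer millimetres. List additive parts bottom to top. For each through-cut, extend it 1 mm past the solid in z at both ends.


difference() {
  translate([150, 150, 0]) cylinder(h = 130, r = 150);
  translate([160, 110, -1]) cube([40, 40, 132]);
}


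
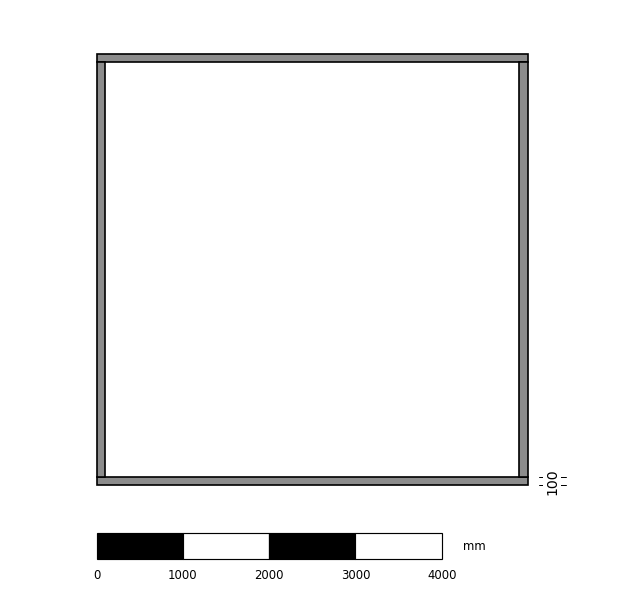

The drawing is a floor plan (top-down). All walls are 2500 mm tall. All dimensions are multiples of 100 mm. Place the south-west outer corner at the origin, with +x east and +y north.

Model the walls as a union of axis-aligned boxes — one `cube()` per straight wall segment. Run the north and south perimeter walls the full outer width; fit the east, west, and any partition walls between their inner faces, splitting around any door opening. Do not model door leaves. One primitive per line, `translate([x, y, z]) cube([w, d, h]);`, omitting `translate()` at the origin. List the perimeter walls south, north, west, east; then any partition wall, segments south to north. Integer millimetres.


cube([5000, 100, 2500]);
translate([0, 4900, 0]) cube([5000, 100, 2500]);
translate([0, 100, 0]) cube([100, 4800, 2500]);
translate([4900, 100, 0]) cube([100, 4800, 2500]);
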